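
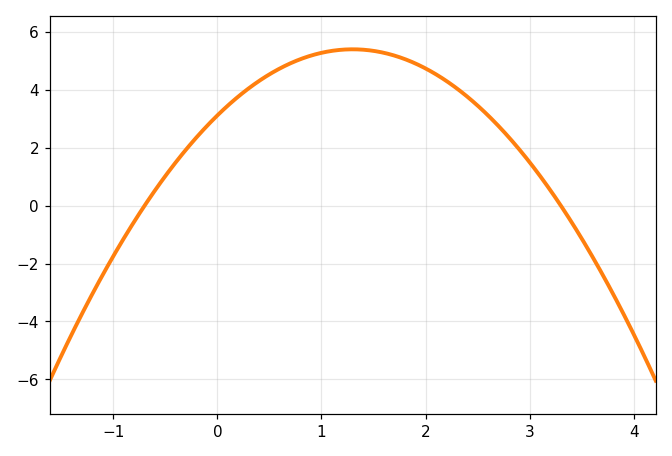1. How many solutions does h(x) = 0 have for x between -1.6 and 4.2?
2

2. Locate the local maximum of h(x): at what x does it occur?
1.3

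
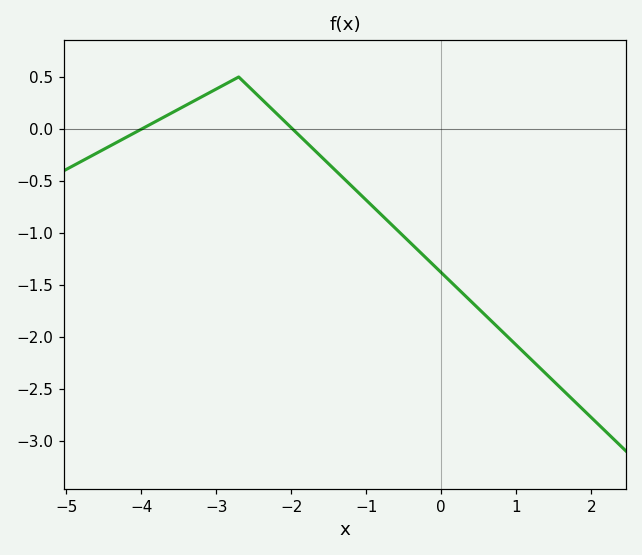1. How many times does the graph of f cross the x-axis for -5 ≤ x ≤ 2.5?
2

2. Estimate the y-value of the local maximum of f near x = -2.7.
0.5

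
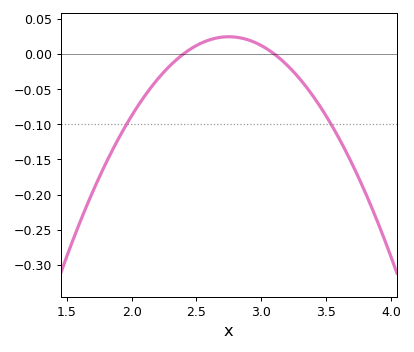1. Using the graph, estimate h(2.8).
0.024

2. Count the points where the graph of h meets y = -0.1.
2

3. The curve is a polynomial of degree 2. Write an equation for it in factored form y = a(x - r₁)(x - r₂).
y = -0.2(x - 2.4)(x - 3.1)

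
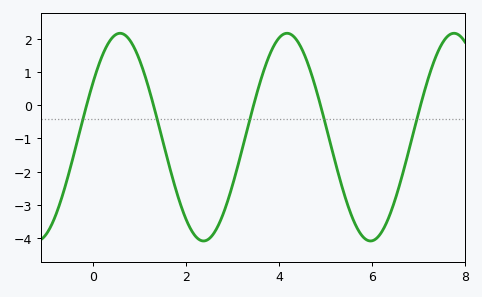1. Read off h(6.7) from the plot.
-1.9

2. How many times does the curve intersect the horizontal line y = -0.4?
5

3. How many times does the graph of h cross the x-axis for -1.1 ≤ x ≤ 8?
5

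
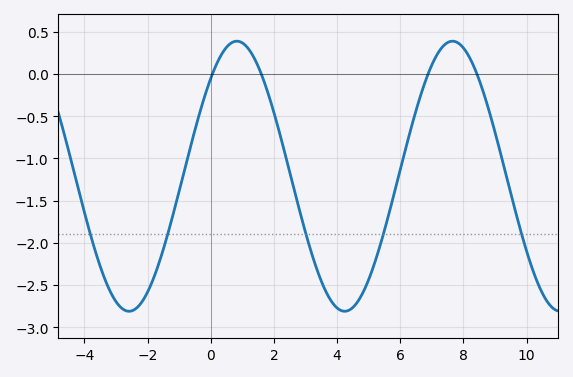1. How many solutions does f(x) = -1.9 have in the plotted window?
5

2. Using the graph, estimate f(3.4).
-2.35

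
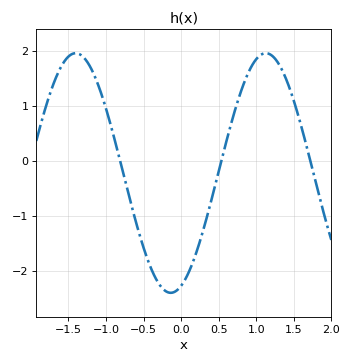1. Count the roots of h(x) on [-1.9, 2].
3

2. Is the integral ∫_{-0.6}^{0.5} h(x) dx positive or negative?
negative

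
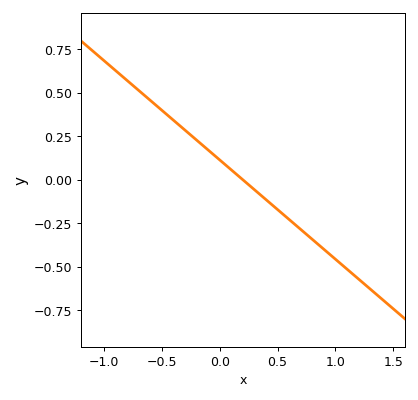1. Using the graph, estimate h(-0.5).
0.4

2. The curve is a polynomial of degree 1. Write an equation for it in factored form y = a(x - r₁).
y = -0.57(x - 0.2)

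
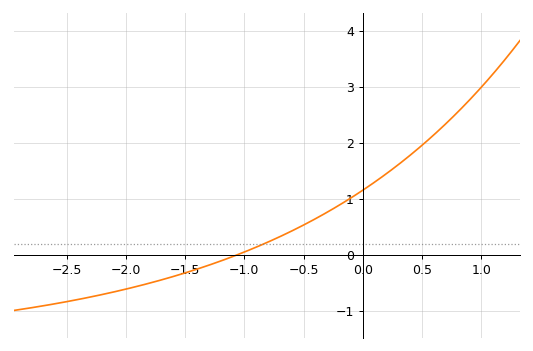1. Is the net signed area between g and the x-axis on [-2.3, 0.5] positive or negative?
positive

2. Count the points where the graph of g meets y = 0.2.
1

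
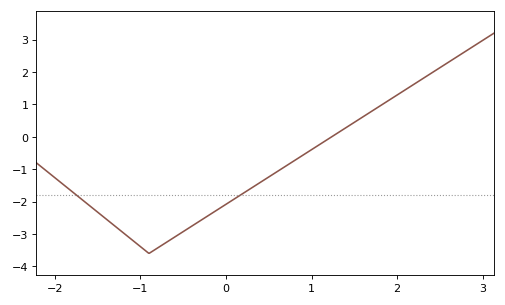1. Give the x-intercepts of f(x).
1.23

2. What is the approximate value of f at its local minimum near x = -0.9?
-3.6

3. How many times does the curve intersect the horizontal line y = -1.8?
2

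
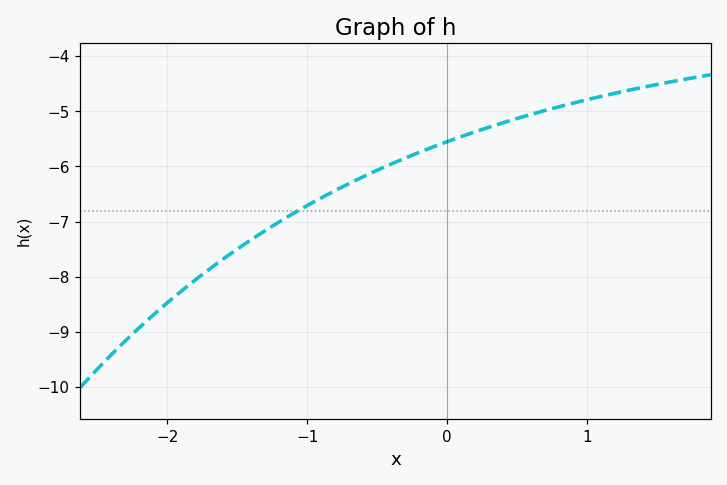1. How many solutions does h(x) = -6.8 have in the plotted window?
1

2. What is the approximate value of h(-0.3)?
-5.85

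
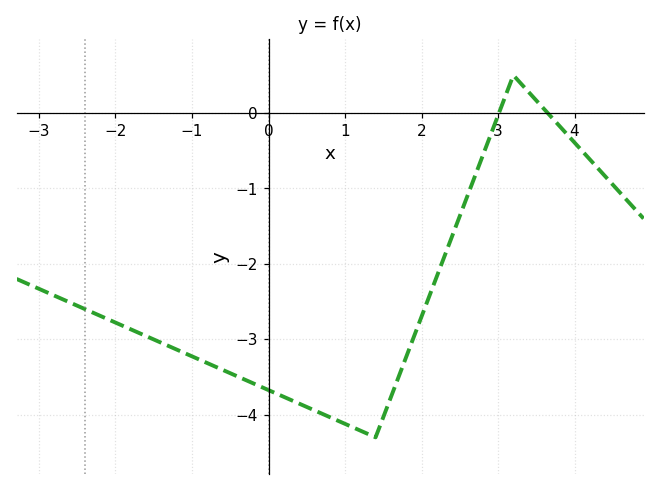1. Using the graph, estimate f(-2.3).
-2.6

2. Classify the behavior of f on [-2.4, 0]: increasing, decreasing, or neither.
decreasing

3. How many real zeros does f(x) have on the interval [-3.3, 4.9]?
2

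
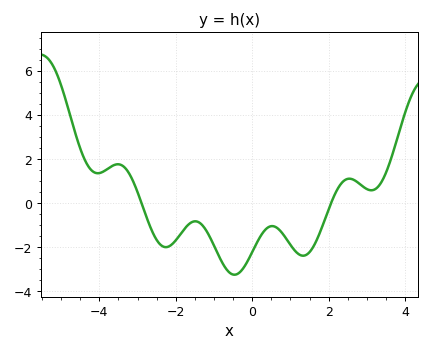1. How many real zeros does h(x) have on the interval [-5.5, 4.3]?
2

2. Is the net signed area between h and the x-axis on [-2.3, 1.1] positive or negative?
negative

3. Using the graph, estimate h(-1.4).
-0.878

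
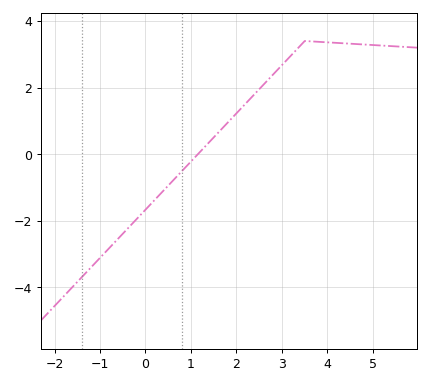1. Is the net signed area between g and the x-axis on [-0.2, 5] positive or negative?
positive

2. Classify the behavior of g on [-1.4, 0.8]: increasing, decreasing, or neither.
increasing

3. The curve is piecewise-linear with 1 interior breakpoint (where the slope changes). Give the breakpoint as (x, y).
(3.5, 3.4)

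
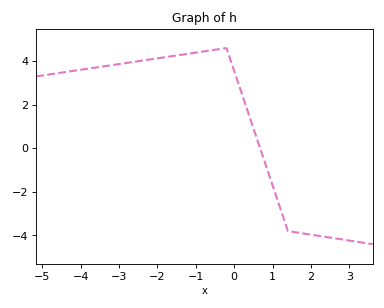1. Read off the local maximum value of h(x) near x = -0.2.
4.6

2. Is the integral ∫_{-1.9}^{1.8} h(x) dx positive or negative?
positive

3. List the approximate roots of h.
0.6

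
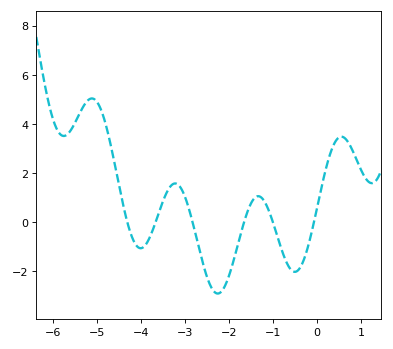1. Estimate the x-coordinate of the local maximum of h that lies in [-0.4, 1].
0.547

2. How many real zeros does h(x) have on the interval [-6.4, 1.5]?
6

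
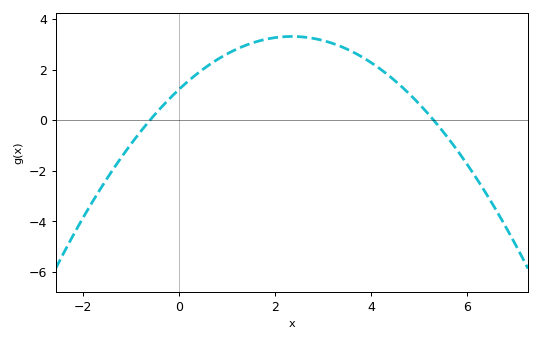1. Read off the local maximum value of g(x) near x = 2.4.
3.4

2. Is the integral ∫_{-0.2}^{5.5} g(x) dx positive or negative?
positive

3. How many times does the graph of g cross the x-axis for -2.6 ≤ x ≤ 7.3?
2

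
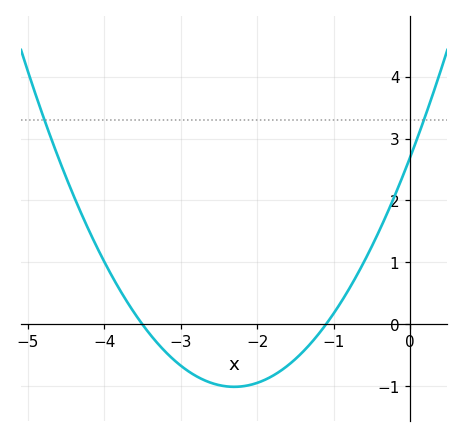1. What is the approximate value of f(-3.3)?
-0.3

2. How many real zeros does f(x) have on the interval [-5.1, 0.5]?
2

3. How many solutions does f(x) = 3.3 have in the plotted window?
2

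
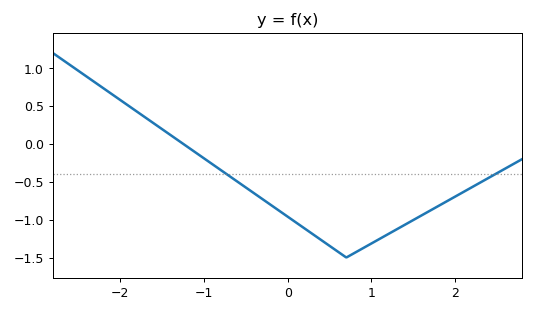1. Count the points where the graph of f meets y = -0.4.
2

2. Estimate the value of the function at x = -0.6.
-0.499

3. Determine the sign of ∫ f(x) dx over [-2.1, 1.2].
negative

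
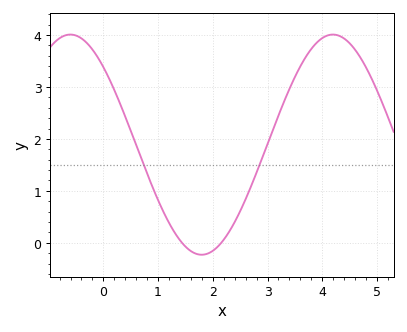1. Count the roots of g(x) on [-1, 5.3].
2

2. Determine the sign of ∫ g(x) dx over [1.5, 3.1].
positive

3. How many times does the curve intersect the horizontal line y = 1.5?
2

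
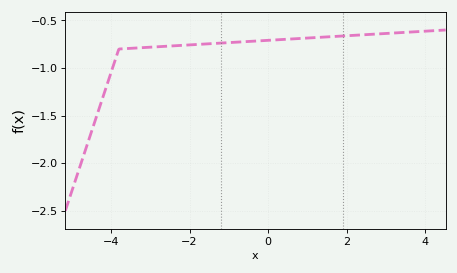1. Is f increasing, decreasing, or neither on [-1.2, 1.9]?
increasing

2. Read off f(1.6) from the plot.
-0.67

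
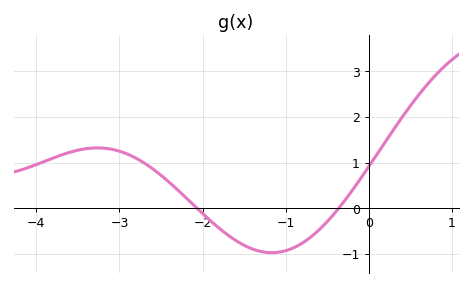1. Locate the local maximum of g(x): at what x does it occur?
-3.3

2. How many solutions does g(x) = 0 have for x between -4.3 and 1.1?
2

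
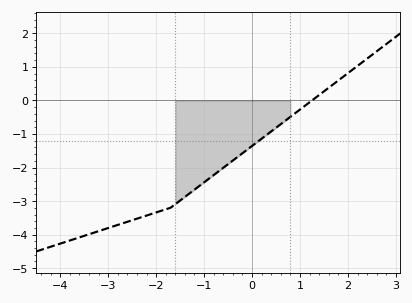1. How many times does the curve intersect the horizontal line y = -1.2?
1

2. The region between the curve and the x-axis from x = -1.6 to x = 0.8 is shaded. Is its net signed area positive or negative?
negative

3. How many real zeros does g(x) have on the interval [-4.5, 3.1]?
1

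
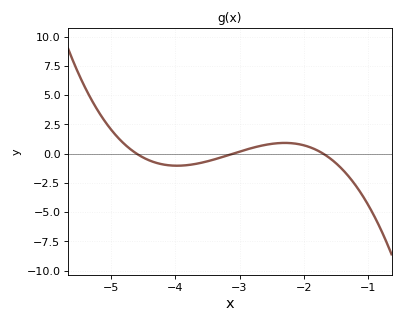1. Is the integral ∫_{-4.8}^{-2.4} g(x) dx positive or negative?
negative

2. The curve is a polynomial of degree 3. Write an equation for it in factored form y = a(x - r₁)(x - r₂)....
y = -0.83(x + 4.6)(x + 3.1)(x + 1.7)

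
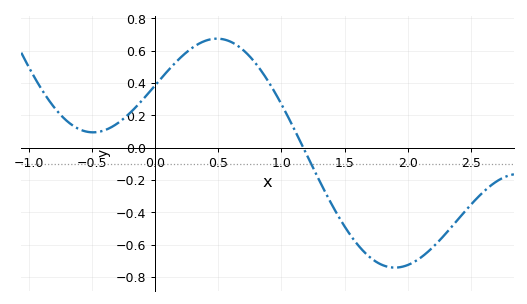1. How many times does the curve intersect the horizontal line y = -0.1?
1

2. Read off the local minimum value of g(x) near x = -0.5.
0.096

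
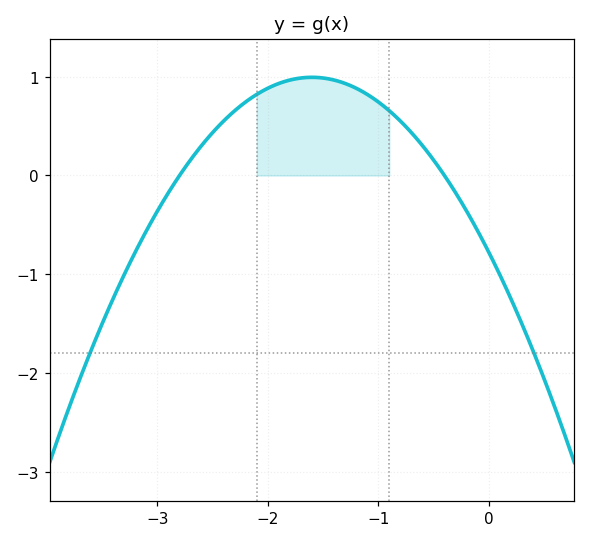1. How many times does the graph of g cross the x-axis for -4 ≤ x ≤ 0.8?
2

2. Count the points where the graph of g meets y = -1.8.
2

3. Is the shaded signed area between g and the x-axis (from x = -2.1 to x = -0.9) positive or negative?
positive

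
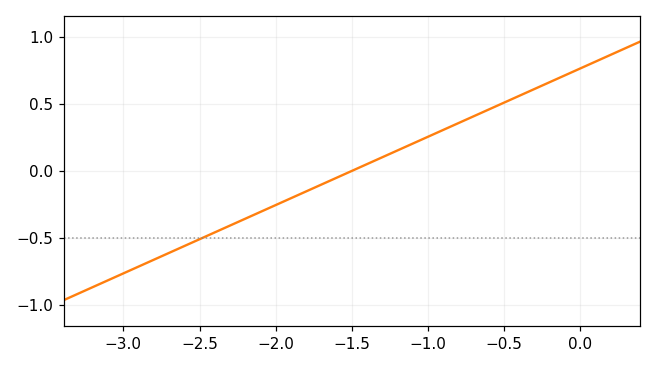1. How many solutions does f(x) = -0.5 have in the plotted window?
1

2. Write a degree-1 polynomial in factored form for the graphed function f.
y = 0.51(x + 1.5)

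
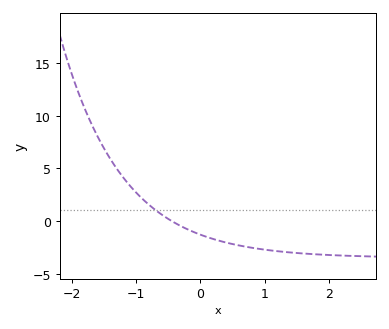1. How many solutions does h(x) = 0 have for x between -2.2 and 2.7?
1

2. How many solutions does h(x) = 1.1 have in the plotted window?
1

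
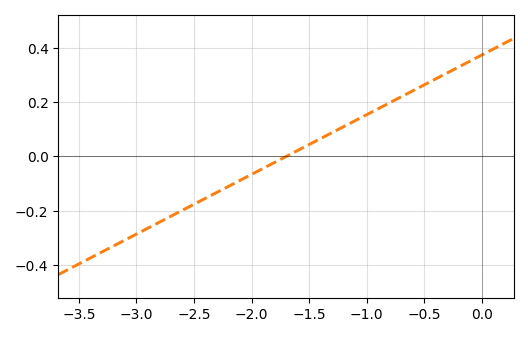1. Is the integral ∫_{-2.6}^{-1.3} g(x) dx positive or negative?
negative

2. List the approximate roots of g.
-1.7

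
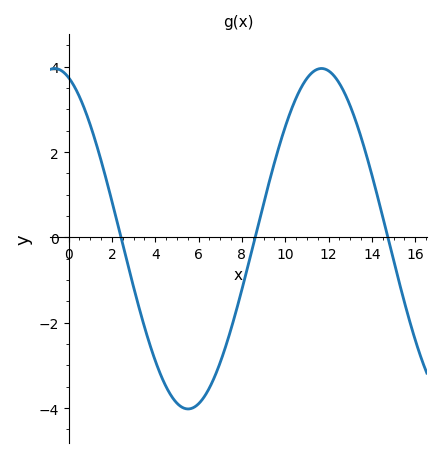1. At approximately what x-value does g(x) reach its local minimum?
5.6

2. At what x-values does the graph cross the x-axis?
2.4, 8.6, 14.8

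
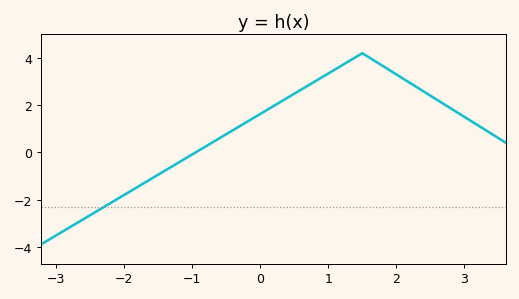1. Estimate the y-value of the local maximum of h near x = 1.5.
4.2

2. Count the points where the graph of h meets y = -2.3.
1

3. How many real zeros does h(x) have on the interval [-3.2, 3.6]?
1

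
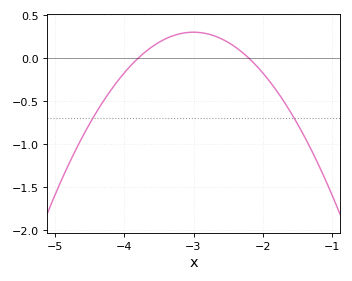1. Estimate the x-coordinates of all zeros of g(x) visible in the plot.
-3.8, -2.2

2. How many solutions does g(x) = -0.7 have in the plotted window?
2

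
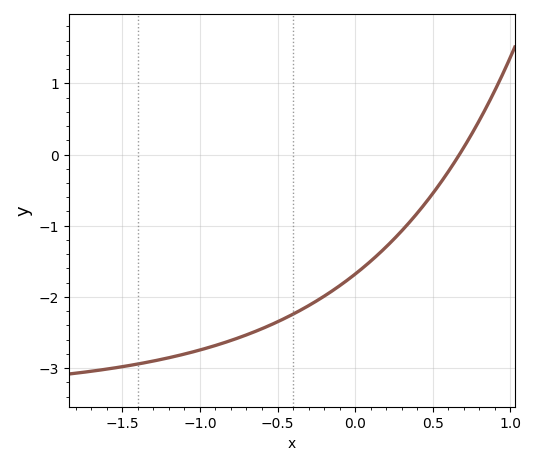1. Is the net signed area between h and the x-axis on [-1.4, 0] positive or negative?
negative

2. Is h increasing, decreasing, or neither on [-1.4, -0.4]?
increasing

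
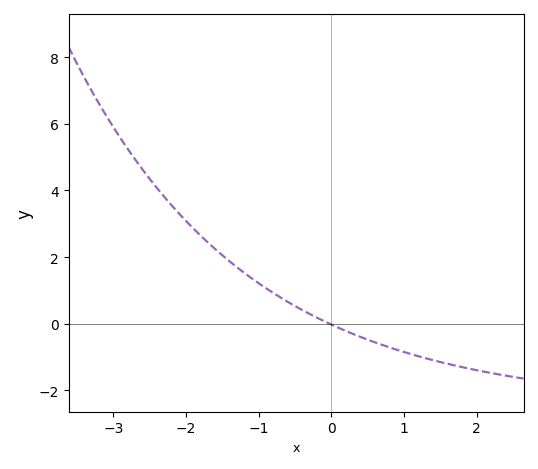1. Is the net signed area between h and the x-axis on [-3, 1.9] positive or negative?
positive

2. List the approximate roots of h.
0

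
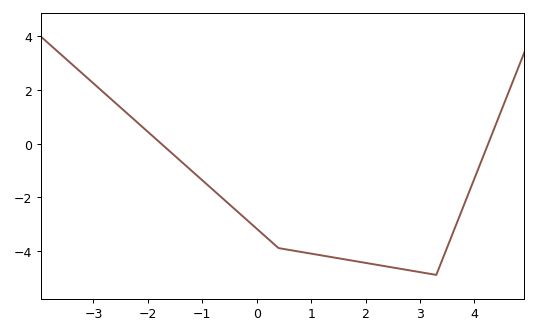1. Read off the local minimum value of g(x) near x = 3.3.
-4.8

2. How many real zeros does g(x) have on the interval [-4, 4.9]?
2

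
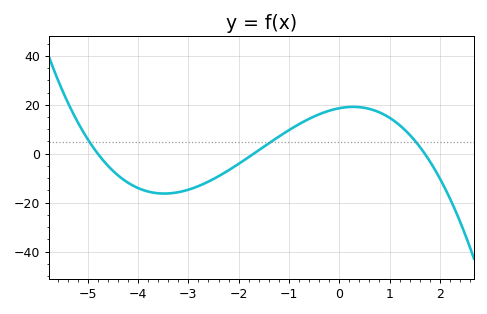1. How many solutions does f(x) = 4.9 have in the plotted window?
3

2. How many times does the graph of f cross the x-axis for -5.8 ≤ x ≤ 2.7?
3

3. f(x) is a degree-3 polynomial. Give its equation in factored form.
y = -1.34(x + 4.8)(x + 1.7)(x - 1.7)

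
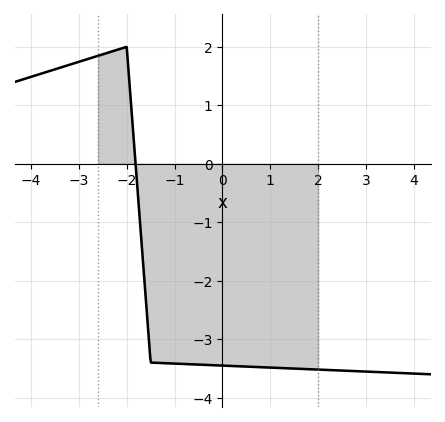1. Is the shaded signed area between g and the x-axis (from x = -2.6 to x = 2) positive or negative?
negative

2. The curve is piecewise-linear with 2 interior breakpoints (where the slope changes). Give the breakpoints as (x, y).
(-2, 2); (-1.5, -3.4)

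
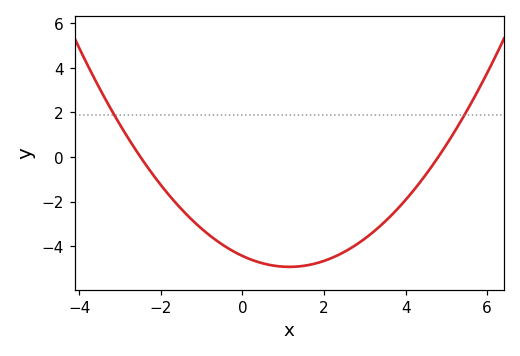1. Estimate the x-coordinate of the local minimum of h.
1.2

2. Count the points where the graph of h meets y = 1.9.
2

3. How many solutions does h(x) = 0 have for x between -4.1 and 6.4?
2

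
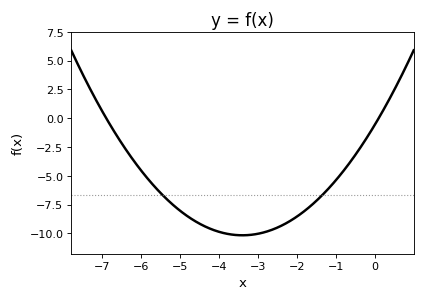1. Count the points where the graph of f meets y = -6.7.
2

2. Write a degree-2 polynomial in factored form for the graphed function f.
y = 0.83(x + 6.9)(x - 0.1)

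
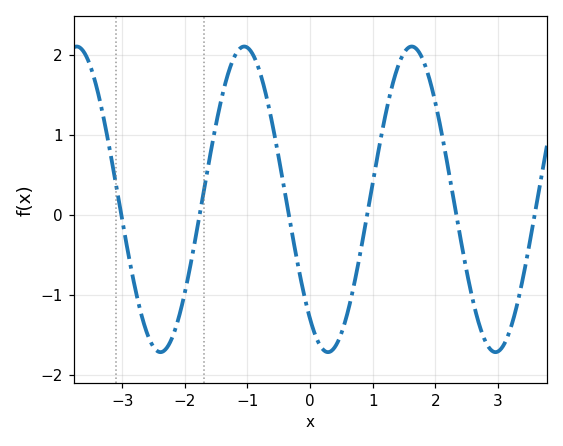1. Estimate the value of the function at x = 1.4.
1.8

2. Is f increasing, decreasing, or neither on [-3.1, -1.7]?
neither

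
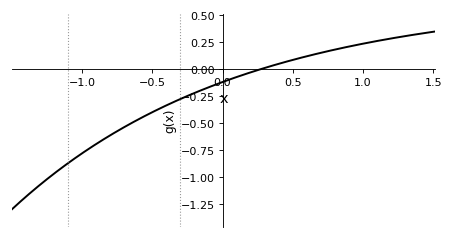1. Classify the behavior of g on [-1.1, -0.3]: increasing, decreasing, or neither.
increasing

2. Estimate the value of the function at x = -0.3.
-0.277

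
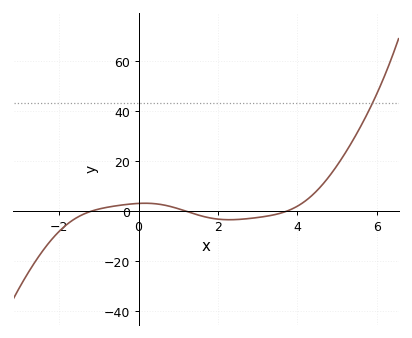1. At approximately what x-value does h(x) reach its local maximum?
0.2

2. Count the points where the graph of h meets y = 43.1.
1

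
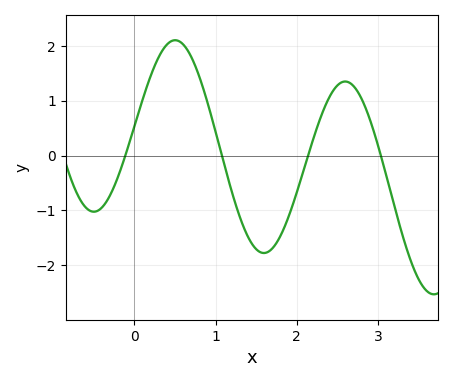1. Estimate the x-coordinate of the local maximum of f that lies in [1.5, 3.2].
2.6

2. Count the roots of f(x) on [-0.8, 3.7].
4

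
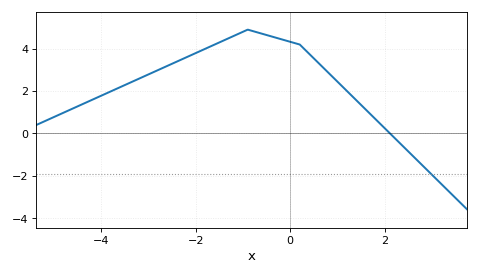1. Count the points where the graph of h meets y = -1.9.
1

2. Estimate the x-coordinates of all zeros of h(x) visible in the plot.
2.2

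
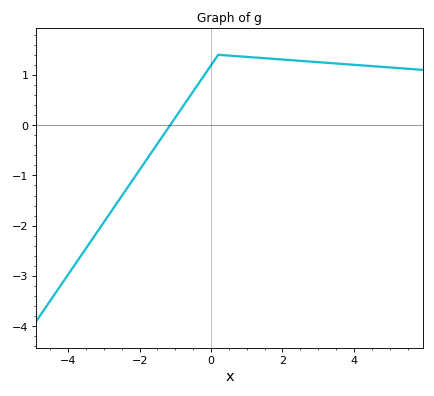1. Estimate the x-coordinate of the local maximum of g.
0.2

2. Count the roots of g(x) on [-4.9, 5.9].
1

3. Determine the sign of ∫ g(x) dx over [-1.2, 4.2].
positive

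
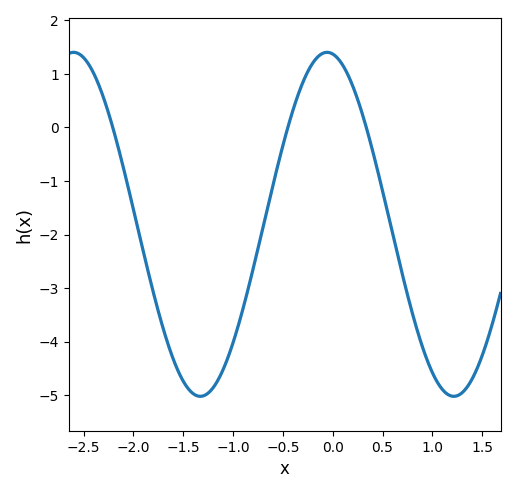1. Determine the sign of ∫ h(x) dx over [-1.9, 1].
negative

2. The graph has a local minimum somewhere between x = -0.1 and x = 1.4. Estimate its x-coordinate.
1.22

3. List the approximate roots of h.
-2.21, -0.45, 0.337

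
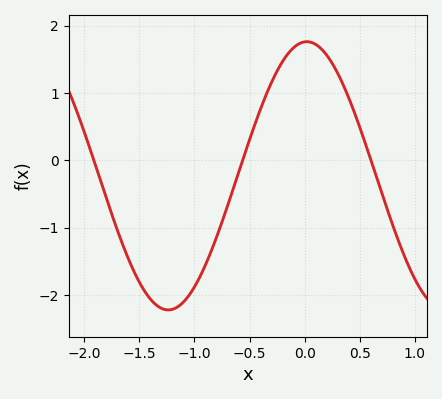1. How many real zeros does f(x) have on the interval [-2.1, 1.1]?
3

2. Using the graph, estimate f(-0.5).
0.3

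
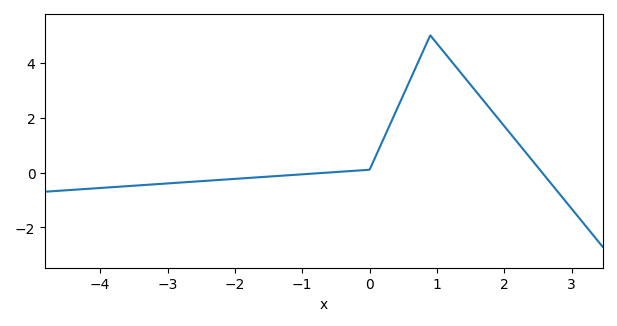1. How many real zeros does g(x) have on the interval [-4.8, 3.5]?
2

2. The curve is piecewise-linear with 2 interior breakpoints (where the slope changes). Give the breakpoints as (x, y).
(0, 0.1); (0.9, 5)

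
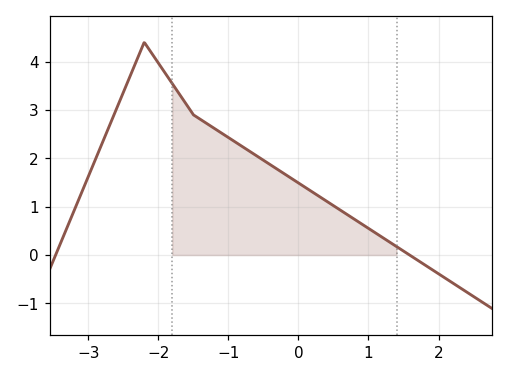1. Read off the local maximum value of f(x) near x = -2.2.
4.4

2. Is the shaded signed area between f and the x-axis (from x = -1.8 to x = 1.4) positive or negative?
positive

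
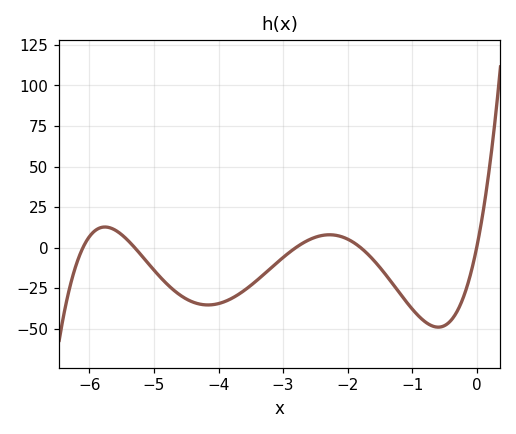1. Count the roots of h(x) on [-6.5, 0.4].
5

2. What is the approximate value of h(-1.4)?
-17.2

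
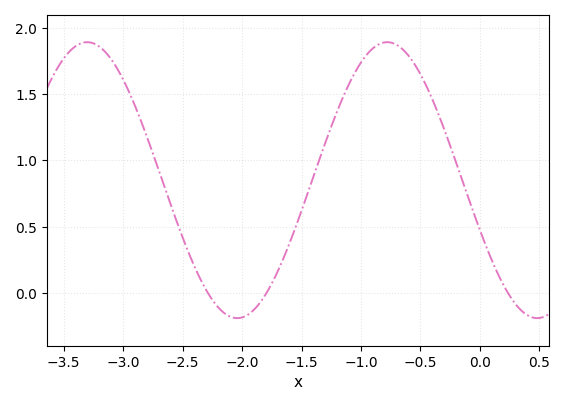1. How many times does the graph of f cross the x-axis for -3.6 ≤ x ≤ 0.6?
3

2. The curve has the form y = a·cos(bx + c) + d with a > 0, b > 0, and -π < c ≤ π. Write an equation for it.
y = 1.04cos(2.5x + 1.9) + 0.85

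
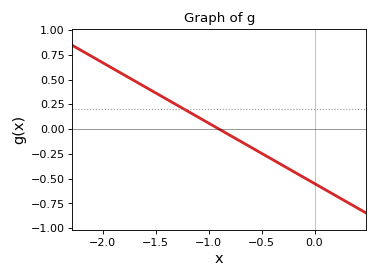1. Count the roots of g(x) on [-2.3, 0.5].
1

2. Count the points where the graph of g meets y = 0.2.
1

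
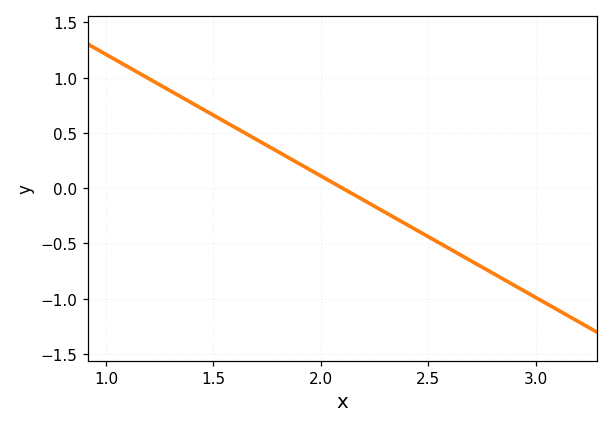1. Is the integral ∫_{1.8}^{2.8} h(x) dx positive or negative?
negative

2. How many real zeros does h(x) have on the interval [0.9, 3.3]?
1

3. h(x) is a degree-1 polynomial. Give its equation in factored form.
y = -1.1(x - 2.1)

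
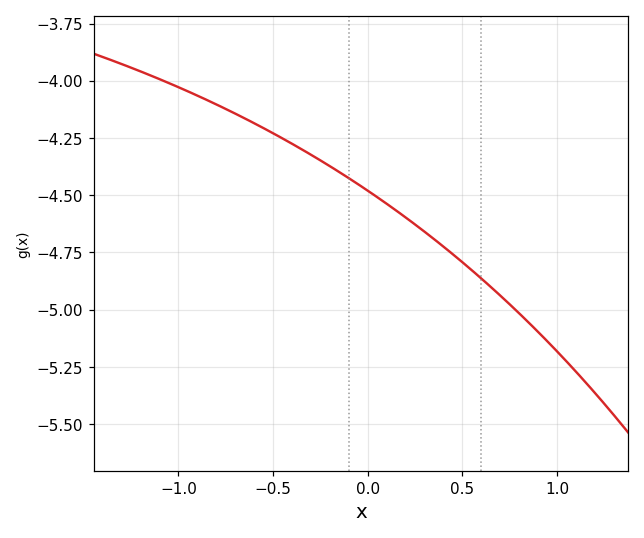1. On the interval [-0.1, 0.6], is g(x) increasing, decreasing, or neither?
decreasing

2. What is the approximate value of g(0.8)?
-5.02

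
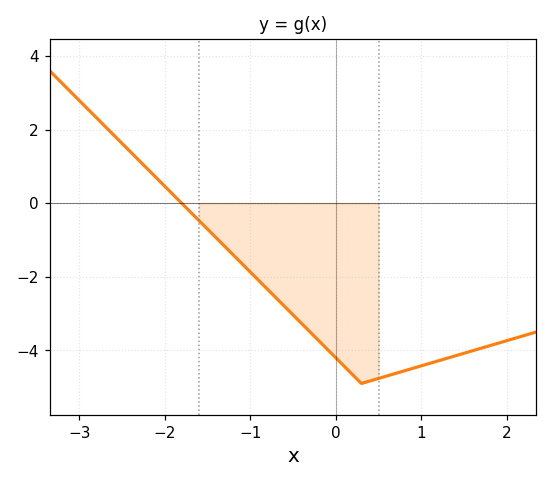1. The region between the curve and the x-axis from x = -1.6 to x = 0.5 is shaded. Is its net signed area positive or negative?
negative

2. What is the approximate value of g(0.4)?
-4.8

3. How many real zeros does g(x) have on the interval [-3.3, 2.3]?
1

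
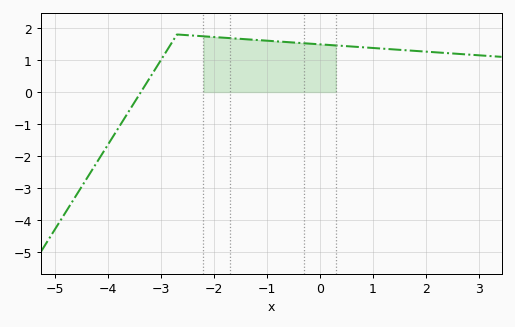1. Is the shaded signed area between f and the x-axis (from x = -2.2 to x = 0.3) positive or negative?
positive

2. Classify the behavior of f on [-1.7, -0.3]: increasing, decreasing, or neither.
decreasing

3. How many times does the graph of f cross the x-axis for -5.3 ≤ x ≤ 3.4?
1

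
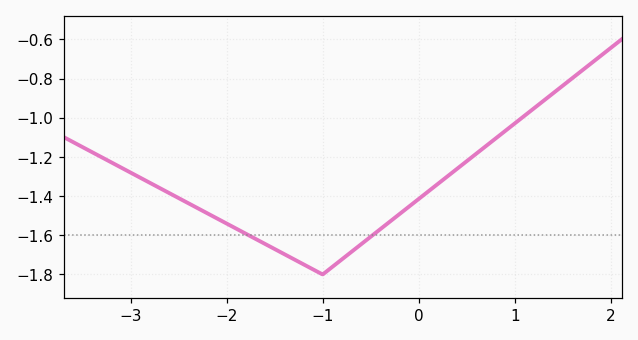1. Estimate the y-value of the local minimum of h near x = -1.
-1.8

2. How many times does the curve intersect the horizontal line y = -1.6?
2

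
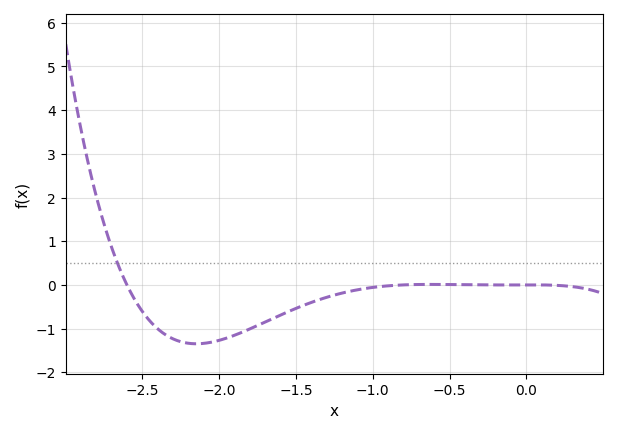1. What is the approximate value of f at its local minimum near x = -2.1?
-1.35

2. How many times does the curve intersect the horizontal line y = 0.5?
1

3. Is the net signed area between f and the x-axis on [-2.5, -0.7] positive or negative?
negative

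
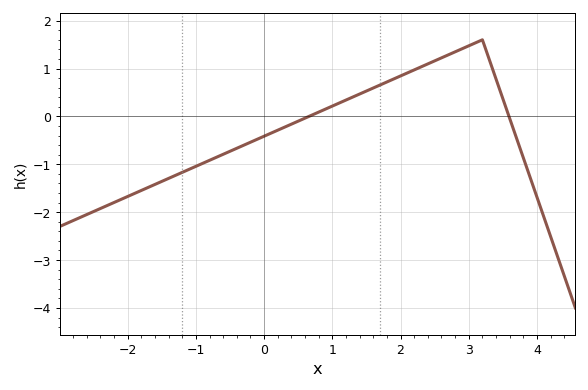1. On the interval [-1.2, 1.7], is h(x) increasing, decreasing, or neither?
increasing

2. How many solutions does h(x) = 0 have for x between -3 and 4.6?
2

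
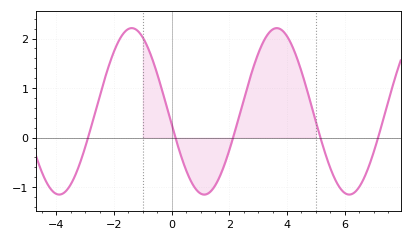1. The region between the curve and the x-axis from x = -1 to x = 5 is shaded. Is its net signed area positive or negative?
positive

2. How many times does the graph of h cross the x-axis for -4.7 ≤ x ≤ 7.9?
5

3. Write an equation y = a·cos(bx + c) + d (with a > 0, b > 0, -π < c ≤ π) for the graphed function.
y = 1.68cos(1.2x + 1.7) + 0.53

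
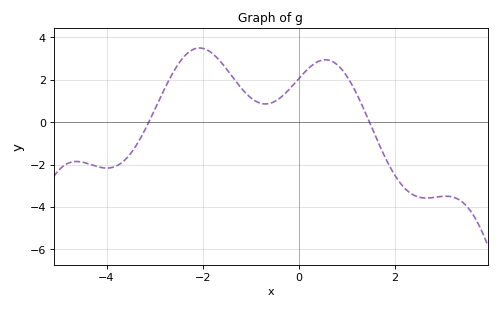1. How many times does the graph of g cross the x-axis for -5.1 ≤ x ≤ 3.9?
2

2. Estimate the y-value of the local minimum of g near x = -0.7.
0.8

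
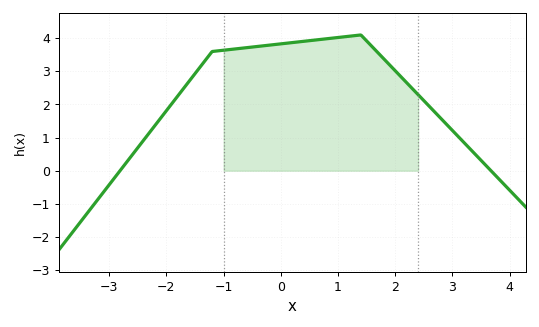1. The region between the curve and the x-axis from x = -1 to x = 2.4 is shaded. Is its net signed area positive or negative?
positive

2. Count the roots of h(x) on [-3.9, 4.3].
2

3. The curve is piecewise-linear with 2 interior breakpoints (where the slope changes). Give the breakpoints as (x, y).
(-1.2, 3.6); (1.4, 4.1)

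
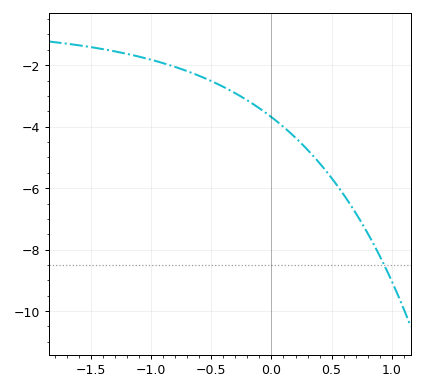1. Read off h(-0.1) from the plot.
-3.4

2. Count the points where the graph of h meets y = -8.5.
1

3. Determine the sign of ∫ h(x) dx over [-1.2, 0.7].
negative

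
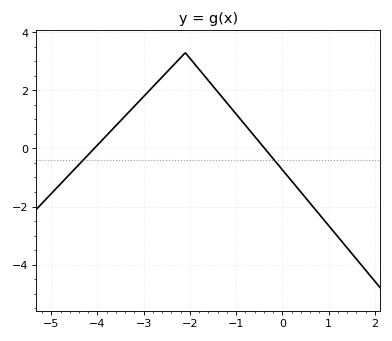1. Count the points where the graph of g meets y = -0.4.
2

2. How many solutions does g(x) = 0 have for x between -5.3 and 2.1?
2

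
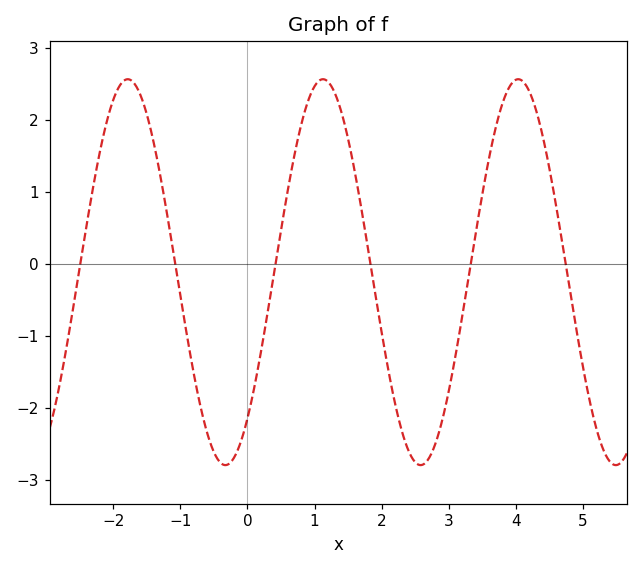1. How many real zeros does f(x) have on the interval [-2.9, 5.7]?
6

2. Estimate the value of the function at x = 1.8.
0.2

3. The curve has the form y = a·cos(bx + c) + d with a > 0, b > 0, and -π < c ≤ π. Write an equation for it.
y = 2.68cos(2.2x - 2.4) - 0.12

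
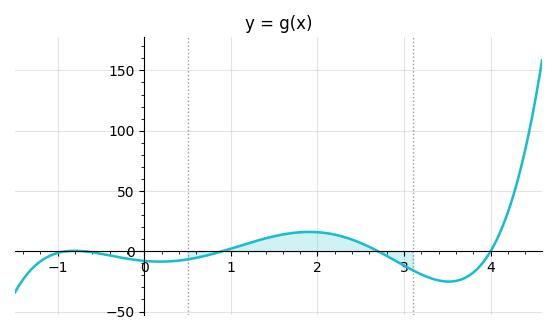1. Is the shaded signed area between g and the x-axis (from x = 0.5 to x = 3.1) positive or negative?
positive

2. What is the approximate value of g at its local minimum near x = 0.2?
-8.63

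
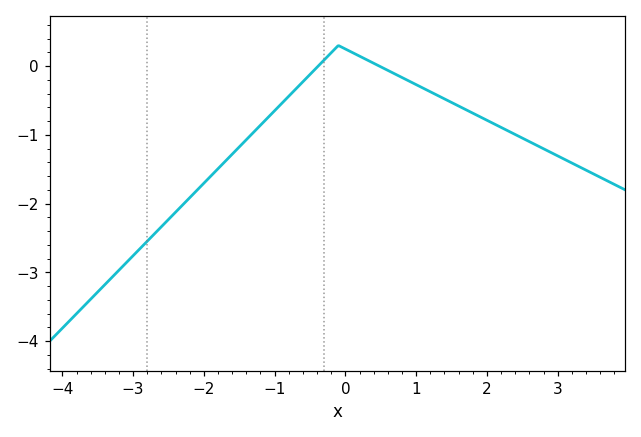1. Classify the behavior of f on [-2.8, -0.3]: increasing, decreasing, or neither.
increasing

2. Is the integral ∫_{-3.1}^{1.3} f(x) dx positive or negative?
negative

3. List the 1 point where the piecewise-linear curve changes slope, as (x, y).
(-0.1, 0.3)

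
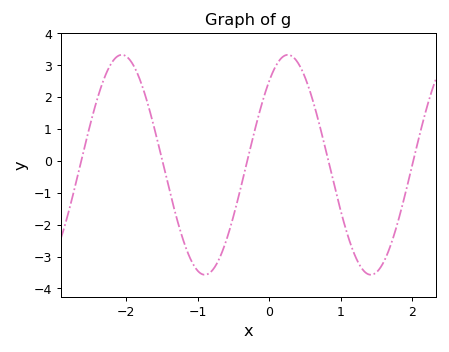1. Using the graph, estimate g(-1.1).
-3.1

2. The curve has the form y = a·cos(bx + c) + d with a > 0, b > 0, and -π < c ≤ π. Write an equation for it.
y = 3.45cos(2.7x - 0.7) - 0.12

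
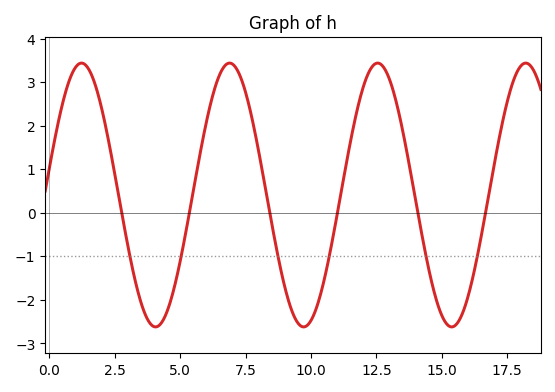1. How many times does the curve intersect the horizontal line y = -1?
6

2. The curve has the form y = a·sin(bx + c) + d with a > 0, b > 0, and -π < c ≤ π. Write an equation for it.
y = 3.03sin(1.1x + 0.21) + 0.41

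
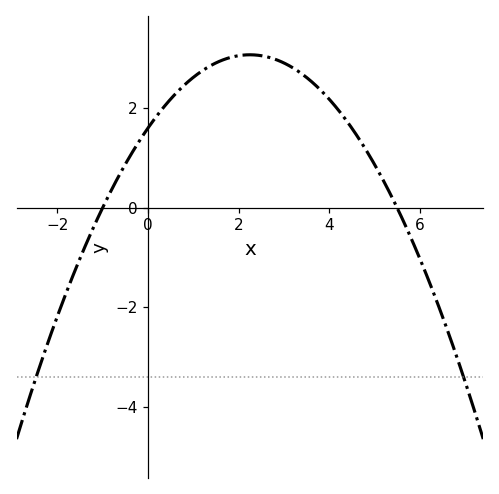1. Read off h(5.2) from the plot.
0.6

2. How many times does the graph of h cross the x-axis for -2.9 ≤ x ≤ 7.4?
2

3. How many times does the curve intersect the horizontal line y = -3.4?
2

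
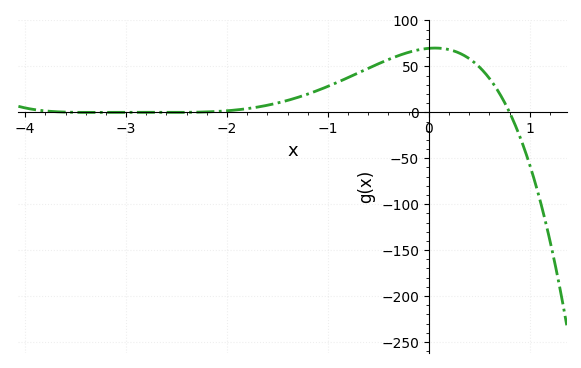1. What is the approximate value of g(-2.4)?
0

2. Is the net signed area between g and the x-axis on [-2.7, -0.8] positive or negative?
positive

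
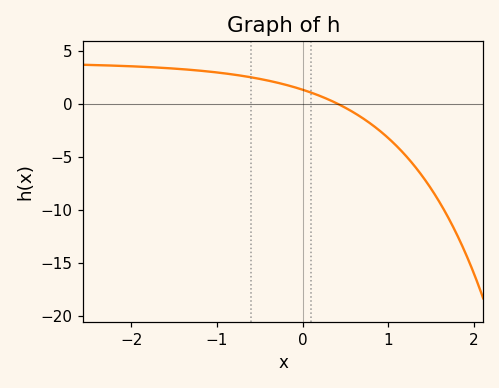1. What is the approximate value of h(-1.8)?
3.5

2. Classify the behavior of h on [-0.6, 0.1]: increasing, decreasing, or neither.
decreasing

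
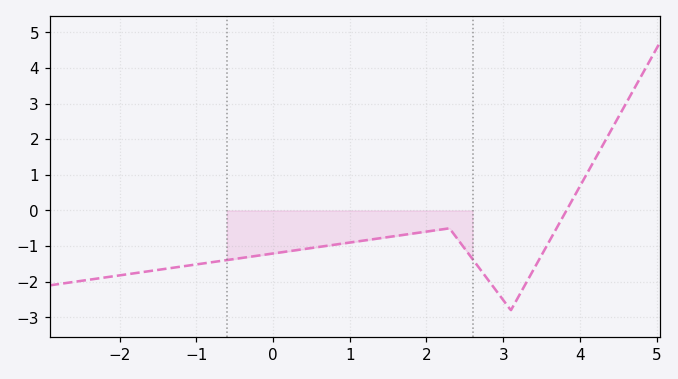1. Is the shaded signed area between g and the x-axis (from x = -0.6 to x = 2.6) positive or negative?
negative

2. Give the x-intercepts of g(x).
3.8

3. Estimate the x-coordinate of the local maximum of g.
2.2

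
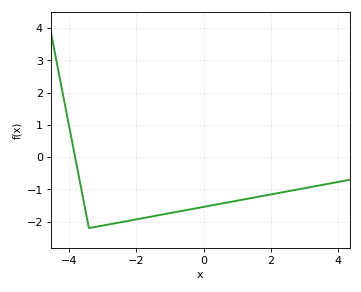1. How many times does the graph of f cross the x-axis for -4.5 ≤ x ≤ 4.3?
1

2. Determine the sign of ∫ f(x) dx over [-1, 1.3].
negative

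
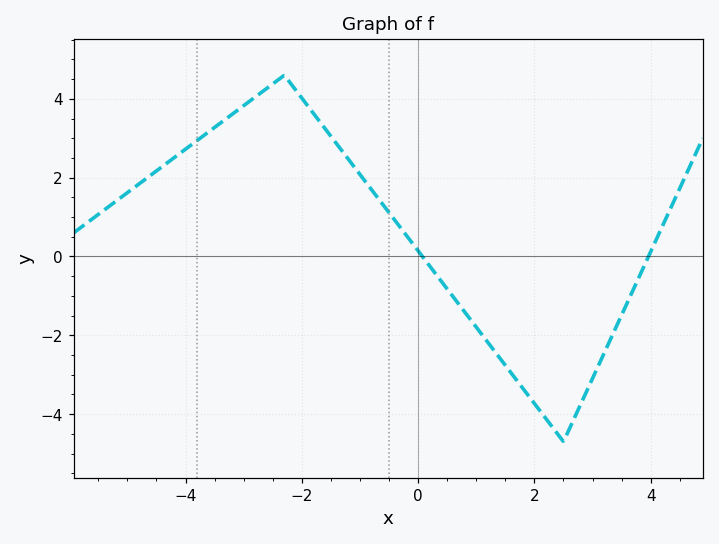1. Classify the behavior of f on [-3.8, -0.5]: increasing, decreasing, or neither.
neither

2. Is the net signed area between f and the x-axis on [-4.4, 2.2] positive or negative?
positive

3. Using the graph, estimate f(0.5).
-0.8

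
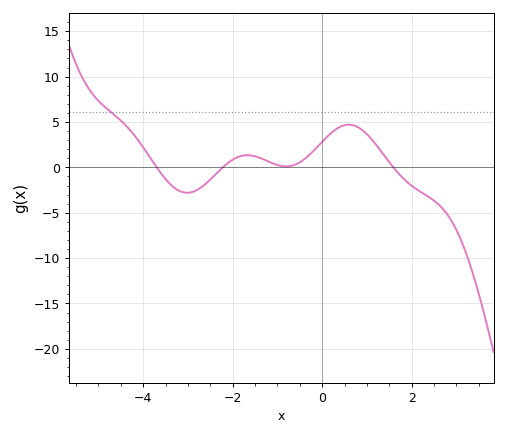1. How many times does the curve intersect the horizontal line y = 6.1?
1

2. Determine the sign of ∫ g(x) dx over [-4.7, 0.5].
positive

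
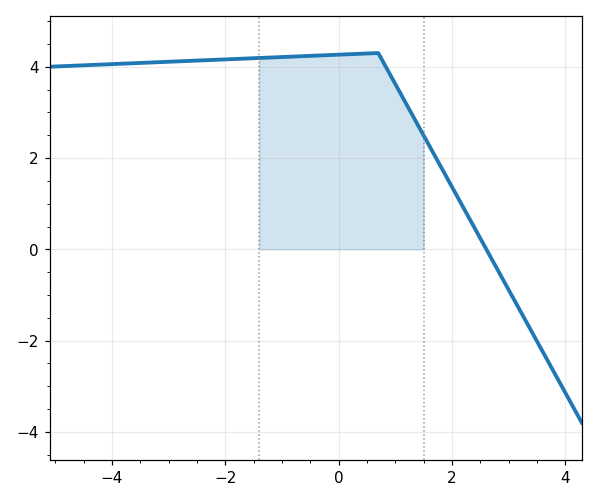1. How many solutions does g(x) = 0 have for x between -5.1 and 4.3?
1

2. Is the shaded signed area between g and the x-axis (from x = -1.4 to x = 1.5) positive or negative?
positive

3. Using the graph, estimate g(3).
-0.8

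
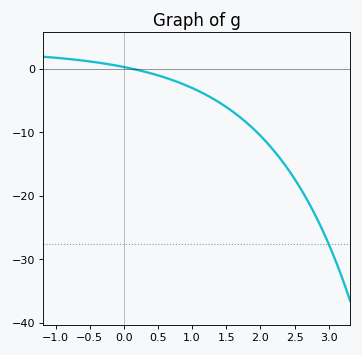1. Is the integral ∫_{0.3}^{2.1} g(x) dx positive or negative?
negative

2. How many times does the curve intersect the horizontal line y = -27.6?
1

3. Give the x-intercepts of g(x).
0.1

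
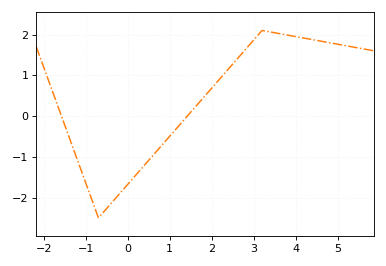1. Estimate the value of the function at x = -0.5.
-2.3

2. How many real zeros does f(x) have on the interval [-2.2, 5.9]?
2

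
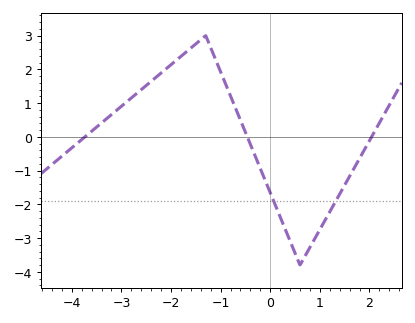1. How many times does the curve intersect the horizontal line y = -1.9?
2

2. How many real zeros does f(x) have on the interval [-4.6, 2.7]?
3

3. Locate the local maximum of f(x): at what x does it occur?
-1.3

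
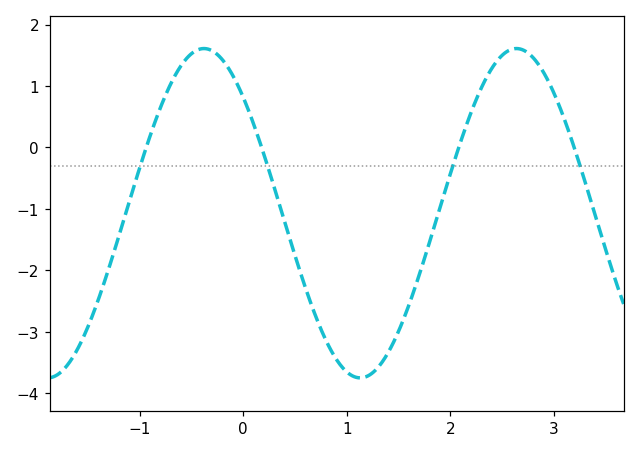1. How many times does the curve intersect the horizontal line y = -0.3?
4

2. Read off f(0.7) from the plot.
-2.75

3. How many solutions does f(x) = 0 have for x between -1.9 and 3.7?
4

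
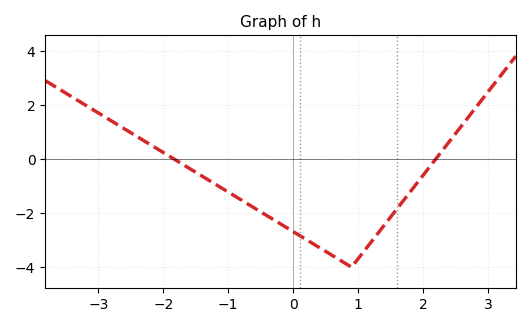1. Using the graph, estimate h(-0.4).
-2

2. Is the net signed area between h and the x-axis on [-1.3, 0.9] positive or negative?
negative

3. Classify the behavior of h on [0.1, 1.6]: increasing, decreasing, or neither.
neither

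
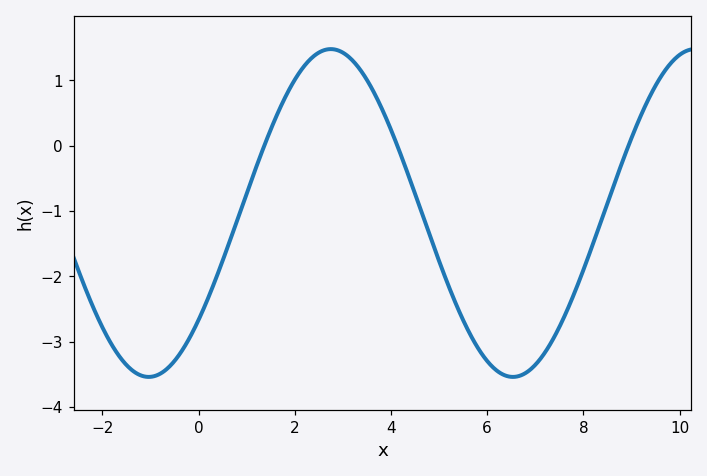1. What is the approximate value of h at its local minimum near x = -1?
-3.5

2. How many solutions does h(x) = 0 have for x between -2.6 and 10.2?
3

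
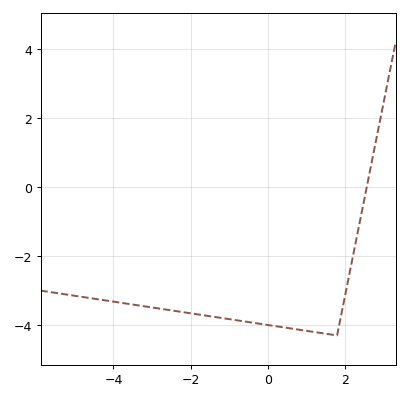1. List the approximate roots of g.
2.57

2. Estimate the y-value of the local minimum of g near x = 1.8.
-4.3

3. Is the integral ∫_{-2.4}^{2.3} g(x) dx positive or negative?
negative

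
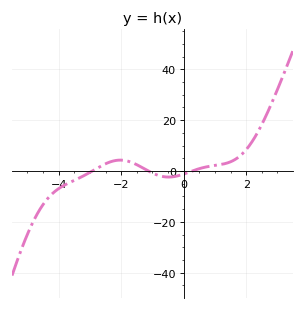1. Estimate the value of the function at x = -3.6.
-4.25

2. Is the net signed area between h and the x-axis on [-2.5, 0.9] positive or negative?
positive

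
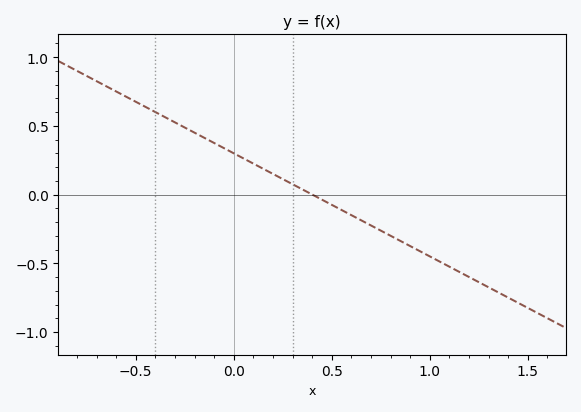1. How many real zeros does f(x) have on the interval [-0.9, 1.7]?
1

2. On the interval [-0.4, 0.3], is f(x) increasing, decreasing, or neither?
decreasing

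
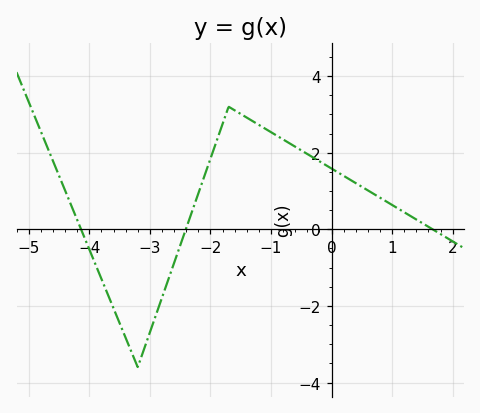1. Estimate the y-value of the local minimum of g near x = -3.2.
-3.6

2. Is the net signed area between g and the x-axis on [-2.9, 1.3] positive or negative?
positive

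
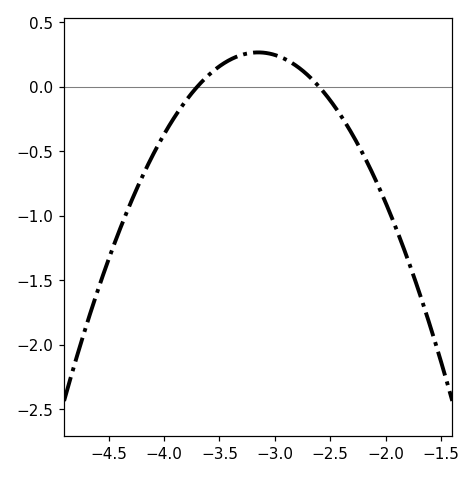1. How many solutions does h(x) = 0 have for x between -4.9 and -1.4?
2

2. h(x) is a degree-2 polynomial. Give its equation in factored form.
y = -0.88(x + 3.7)(x + 2.6)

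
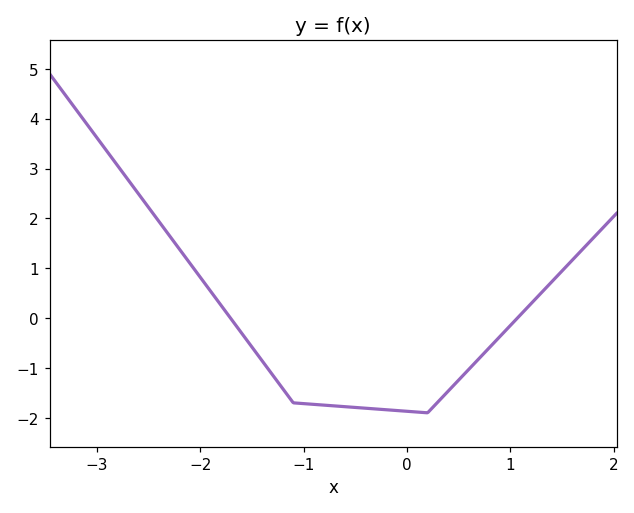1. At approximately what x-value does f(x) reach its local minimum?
0.199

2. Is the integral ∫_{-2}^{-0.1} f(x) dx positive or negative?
negative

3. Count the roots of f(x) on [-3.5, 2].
2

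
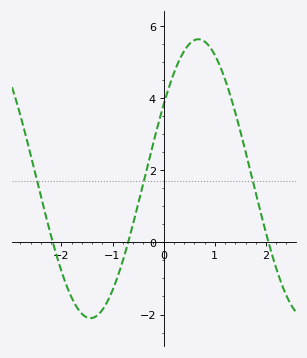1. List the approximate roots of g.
-2.17, -0.695, 2.05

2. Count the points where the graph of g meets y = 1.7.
3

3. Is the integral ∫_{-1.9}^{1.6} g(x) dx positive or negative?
positive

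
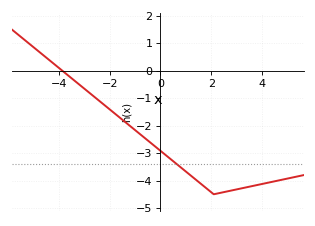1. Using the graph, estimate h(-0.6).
-2.5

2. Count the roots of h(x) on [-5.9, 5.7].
1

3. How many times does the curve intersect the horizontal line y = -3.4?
1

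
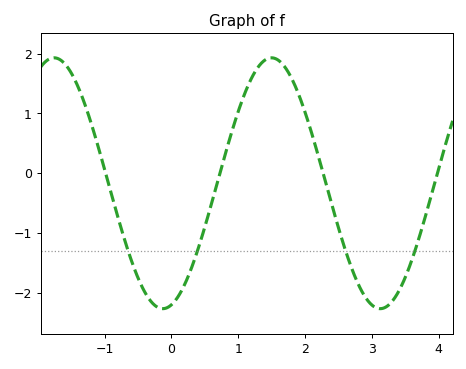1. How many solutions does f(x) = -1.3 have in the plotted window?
4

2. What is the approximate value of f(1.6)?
1.9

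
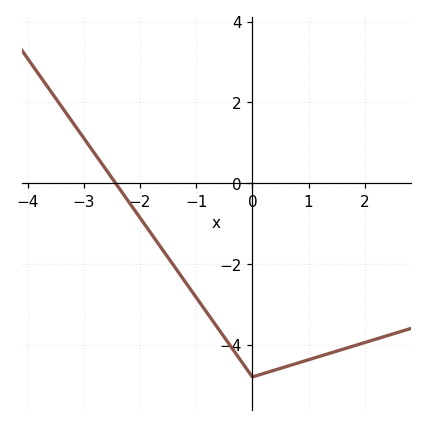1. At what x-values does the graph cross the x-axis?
-2.4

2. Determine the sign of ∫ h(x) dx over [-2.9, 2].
negative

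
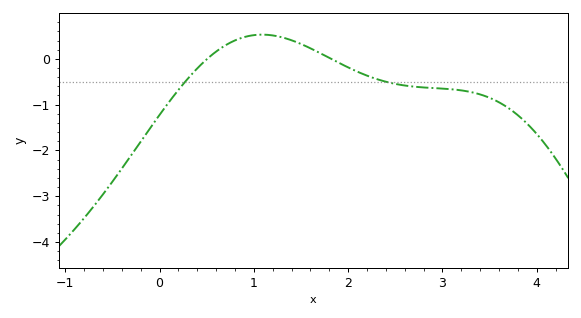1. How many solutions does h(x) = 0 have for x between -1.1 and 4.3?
2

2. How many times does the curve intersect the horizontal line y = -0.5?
2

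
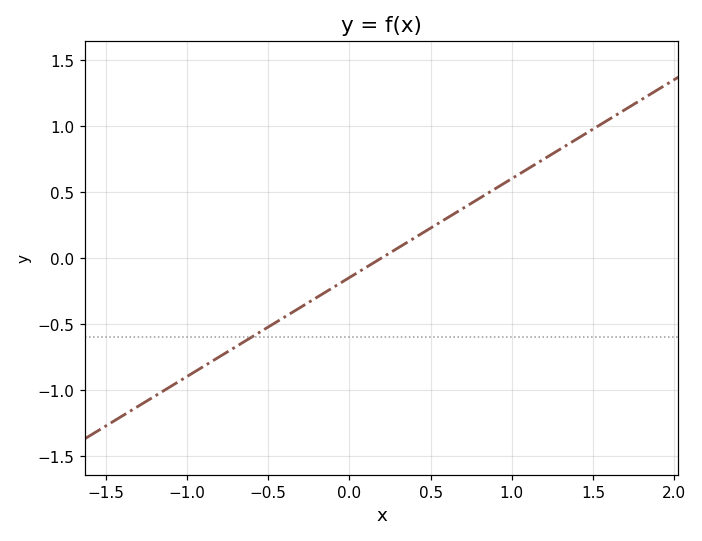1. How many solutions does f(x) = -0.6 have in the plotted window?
1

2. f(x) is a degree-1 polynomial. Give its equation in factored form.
y = 0.75(x - 0.2)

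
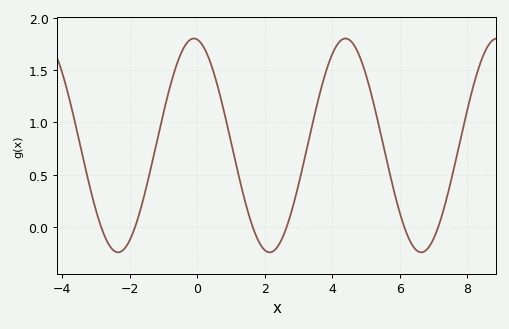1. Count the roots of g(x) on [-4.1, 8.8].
6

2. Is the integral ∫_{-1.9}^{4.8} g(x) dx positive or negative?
positive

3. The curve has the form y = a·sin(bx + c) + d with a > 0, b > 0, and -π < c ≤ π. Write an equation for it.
y = 1.02sin(1.4x + 1.7) + 0.78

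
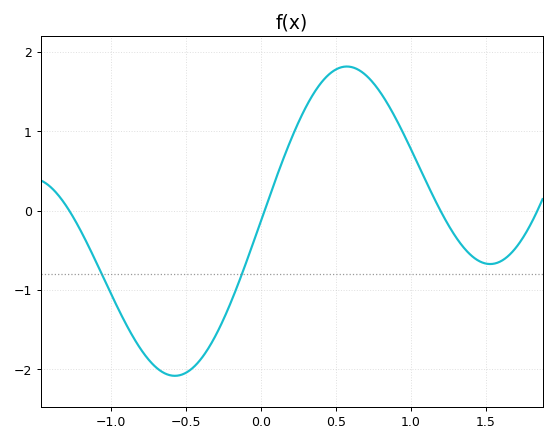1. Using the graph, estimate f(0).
-0.134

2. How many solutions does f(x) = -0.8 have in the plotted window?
2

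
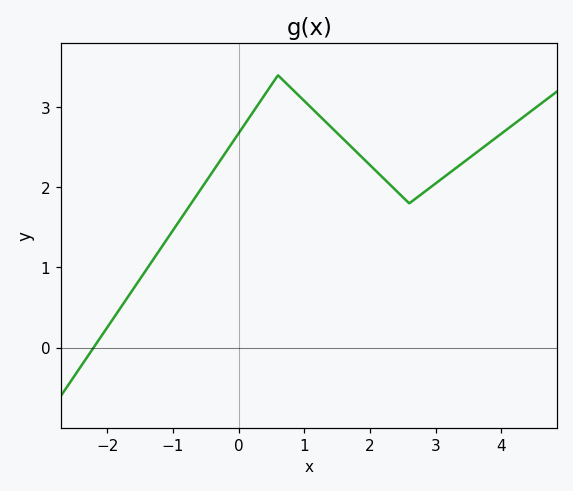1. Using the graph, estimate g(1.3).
2.84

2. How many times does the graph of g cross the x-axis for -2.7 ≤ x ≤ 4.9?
1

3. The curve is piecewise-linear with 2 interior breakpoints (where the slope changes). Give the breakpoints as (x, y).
(0.6, 3.4); (2.6, 1.8)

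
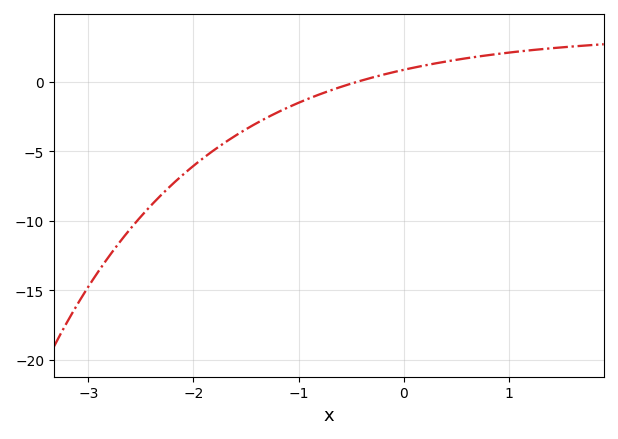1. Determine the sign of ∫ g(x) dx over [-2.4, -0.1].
negative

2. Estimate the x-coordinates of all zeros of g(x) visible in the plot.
-0.4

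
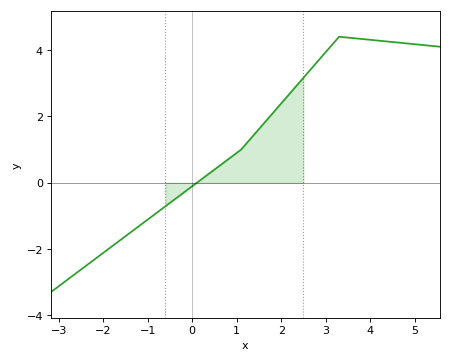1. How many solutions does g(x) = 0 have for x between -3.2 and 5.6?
1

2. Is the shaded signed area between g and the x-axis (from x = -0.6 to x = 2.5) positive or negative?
positive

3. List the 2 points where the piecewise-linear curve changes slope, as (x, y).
(1.1, 1); (3.3, 4.4)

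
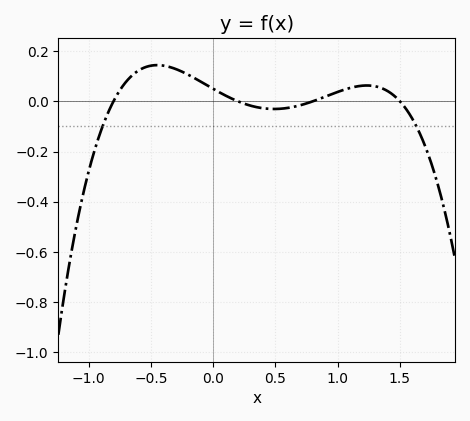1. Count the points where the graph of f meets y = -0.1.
2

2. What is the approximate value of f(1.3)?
0.06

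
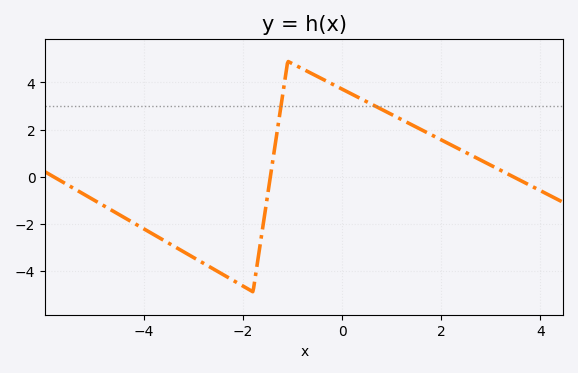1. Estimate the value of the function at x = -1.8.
-4.8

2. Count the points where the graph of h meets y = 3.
2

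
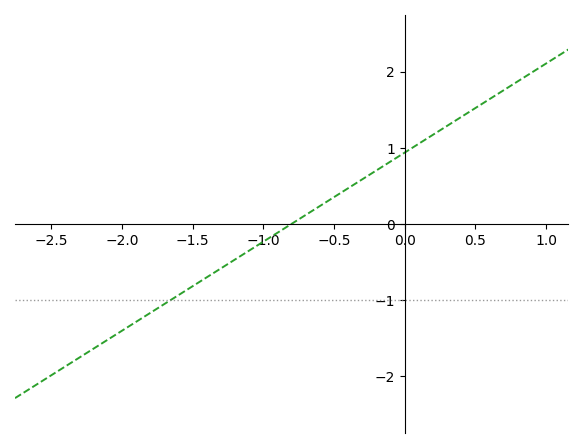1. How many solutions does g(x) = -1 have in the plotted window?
1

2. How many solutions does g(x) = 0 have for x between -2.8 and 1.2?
1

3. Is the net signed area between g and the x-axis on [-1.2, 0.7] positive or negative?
positive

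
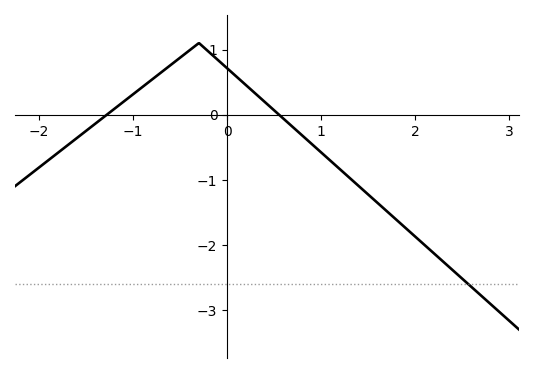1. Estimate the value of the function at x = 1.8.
-1.6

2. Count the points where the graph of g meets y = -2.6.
1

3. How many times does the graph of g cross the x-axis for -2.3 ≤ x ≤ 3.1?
2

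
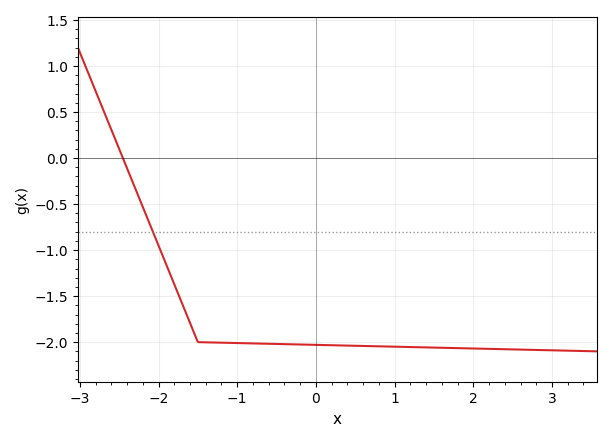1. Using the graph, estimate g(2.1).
-2.07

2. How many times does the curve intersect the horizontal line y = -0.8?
1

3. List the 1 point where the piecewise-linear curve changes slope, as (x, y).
(-1.5, -2)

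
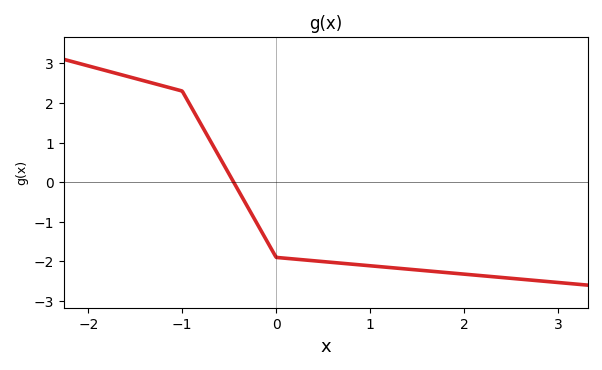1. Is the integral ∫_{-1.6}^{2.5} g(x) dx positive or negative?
negative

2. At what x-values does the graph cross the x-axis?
-0.5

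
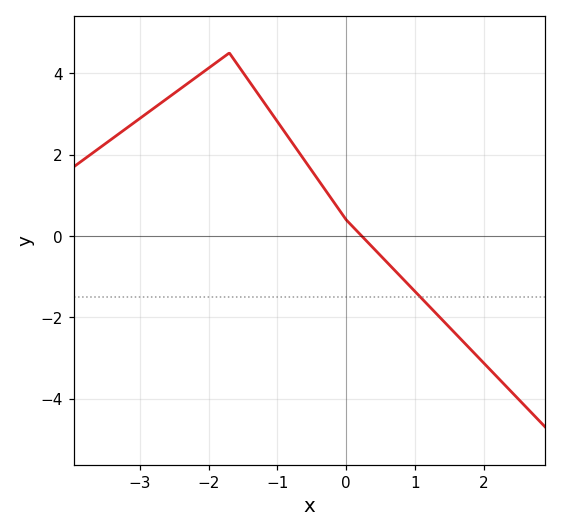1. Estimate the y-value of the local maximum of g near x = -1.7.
4.5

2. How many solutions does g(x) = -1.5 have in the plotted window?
1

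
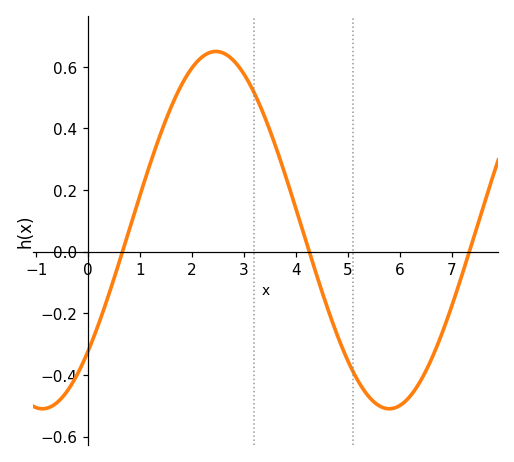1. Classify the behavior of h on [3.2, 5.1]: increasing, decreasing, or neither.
decreasing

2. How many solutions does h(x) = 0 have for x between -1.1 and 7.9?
3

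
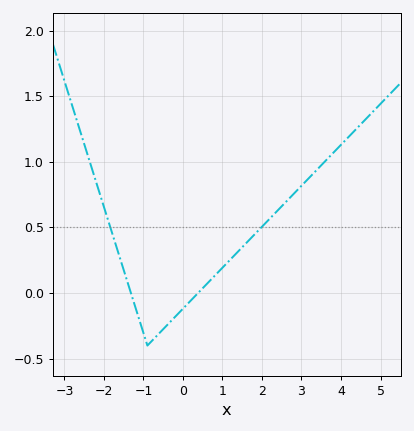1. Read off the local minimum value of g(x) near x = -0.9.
-0.399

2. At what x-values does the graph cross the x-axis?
-1.32, 0.381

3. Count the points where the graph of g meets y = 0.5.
2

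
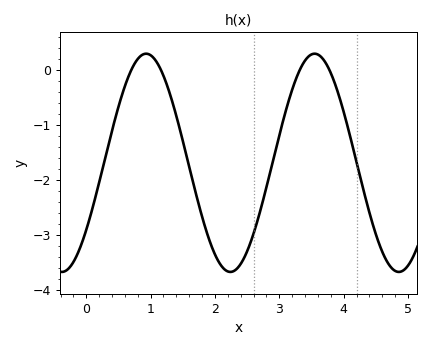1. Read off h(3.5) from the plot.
0.277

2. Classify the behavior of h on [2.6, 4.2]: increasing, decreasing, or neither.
neither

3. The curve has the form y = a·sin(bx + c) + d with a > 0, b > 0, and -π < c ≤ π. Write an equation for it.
y = 1.98sin(2.4x - 0.662) - 1.69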